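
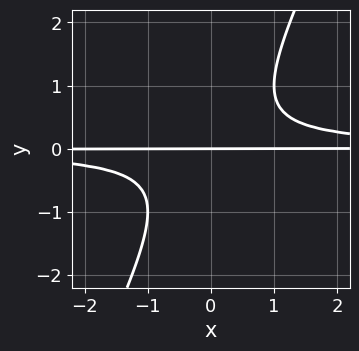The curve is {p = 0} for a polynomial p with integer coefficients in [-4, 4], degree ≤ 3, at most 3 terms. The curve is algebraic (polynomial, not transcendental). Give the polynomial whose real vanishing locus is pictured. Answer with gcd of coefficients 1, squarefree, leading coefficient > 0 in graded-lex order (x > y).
2*x*y^2 - y^3 - y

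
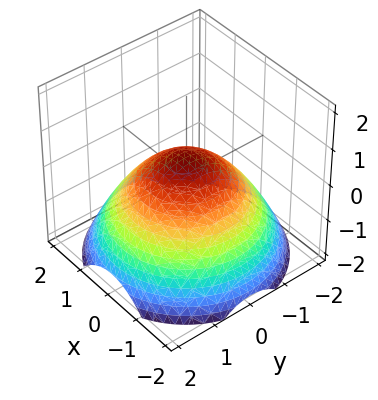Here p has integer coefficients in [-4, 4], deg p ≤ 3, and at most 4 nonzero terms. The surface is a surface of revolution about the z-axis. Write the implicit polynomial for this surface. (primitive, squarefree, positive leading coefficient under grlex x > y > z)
x^2 + y^2 + 2*z - 1

First, deg p = 2. The shape is more complex than any degree-1 surface.
Then, symmetries: every cross-section ⟂ z is a circle, so x, y appear only via x² + y².
Next, against the integer gridlines: among the integer gridlines, it crosses the x-axis at x ∈ {-1, 1}; a circular section at z = -1 has radius between 1 and 2.
Finally, together with the visible shape, these determine p as stated. Check: (0, 1, 0) on the y-axis lies on the surface, and p(0, 1, 0) = 0. ✓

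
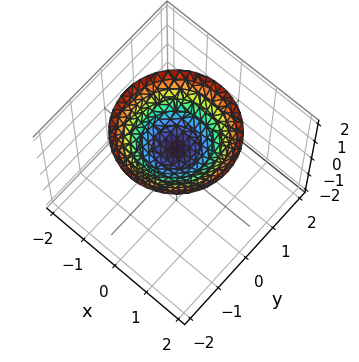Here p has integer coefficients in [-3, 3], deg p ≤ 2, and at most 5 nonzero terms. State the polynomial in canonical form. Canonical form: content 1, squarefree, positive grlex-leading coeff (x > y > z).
x^2 + y^2 - 2*z + 2

First, the degree is 2 — no degree-1 surface has this shape.
Next, symmetries: the z-axis is an axis of rotation, so x and y enter only as x² + y².
Then, checking where it meets the axes: it misses every integer gridline on the y-axis; a circular section at z = 2 has radius between 1 and 2; no x-intercept at any integer in the box.
Finally, these observations pin down the coefficients. Check: (0, 0, 1) on the z-axis lies on the surface, and p(0, 0, 1) = 0. ✓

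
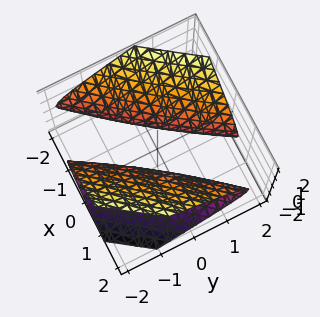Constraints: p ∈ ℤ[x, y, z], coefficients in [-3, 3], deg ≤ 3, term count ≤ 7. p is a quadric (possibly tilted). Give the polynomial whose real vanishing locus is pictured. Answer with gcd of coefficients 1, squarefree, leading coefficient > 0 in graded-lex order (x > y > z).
2*x^2 - 3*x*y + y^2 - 3*z^2 - 1

1. The picture has 2 separate pieces. Treating them together as one polynomial.
2. The degree is 2 — no degree-1 surface has this shape.
3. From the visible intercepts: it misses every integer gridline on the z-axis; the y-axis gridline crossings are at y ∈ {-1, 1}.
4. Putting this together gives p.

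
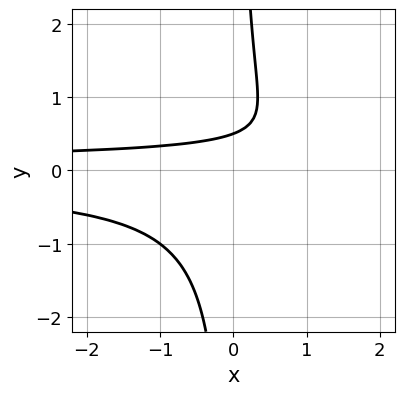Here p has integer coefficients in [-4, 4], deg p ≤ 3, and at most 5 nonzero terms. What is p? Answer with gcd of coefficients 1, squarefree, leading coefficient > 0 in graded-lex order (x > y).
3*x*y^2 - 2*y + 1

deg p = 3. The shape is more complex than any degree-2 curve.
From the axis intercepts and sections: the curve avoids every integer x-axis point in the box.
These observations pin down the coefficients.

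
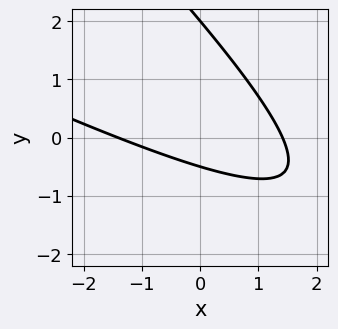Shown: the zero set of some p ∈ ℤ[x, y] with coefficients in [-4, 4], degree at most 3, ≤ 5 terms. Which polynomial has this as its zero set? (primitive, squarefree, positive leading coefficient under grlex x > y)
x^2 + 3*x*y + 2*y^2 - 3*y - 2

deg p = 2.
From the axis intercepts and sections: it meets the y-axis at y = 2 (among the integer gridlines).
Solving for integer coefficients yields p as stated.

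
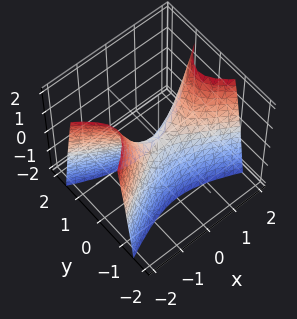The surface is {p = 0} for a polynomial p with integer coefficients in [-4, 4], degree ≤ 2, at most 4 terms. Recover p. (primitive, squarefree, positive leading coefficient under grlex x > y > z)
The degree is 2 — a hyperbolic paraboloid; a quadric.
Symmetries: mirror symmetry y ↦ −y ⇒ only even powers of y; mirror symmetry x ↦ −x ⇒ only even powers of x.
Against the integer gridlines: it meets the y-axis at y = 0 (among the integer gridlines); one z-axis crossing is at z = 0; it meets the x-axis at x = 0 (among the integer gridlines).
These observations pin down the coefficients.

x^2 - 3*y^2 - z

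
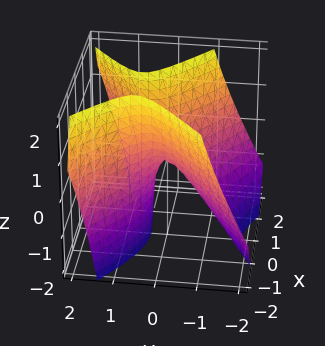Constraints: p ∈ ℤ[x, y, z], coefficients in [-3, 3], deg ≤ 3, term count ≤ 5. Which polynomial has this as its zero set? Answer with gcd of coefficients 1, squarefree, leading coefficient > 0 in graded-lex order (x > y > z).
1. deg p = 2. A generic line meets the surface in up to 2 points.
2. Reading off the gridlines: it crosses the z-axis at the gridline z = 0; it meets the y-axis at y = 0 (among the integer gridlines); it crosses the x-axis at the gridline x = 0.
3. Fitting integer coefficients to these (and the overall shape) gives p.

2*x^2 - 3*y^2 + 2*y*z - z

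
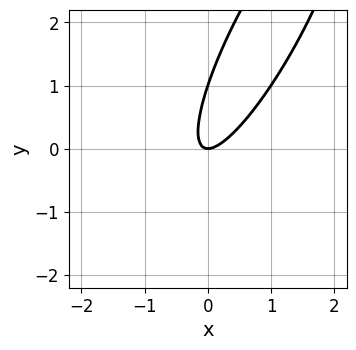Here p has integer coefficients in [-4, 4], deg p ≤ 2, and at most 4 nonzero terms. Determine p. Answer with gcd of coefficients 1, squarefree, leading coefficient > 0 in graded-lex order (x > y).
First, deg p = 2. No degree-1 curve has this shape.
Then, reading off the gridlines: among the integer gridlines, it crosses the y-axis at y ∈ {0, 1}; it meets the x-axis at x = 0 (among the integer gridlines).
Finally, the integer polynomial consistent with all of this is the stated p.

3*x^2 - 3*x*y + y^2 - y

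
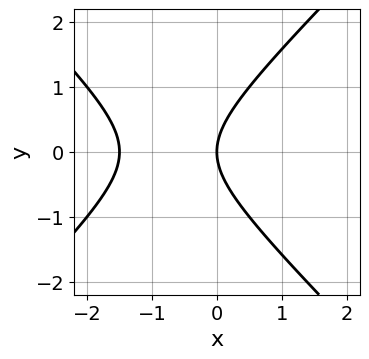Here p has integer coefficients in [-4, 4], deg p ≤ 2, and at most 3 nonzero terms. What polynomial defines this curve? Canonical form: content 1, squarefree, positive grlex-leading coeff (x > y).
2*x^2 - 2*y^2 + 3*x

1. The degree is 2 — the shape is more complex than any degree-1 curve.
2. Symmetries: it's symmetric under y → −y, forcing even powers of y.
3. Reading off the gridlines: it crosses the x-axis at the gridline x = 0; it meets the y-axis at y = 0 (among the integer gridlines).
4. Together with the visible shape, these determine p as stated.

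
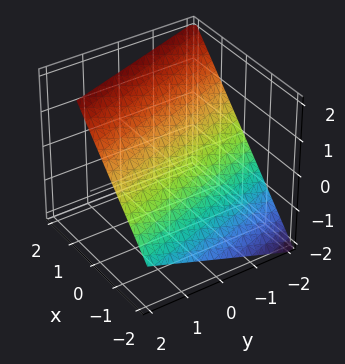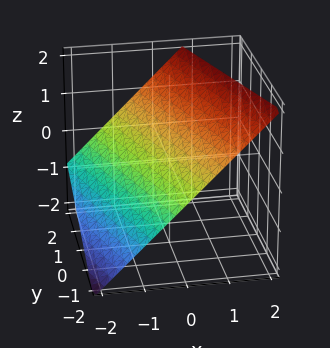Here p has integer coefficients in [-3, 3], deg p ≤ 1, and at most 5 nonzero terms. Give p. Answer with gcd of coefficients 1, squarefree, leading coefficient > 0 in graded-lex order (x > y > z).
deg p = 1. The surface is flat (a plane).
Reading off the gridlines: one y-axis crossing is at y = -2.
Putting this together gives p.

3*x + y - 3*z + 2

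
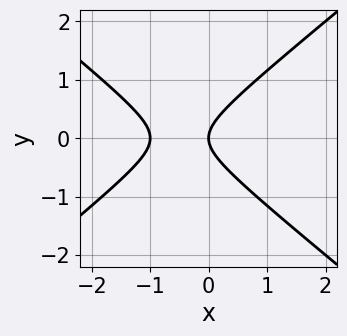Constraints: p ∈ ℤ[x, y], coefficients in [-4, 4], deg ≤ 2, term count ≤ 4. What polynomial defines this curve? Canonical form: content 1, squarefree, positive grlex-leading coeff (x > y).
2*x^2 - 3*y^2 + 2*x

1. deg p = 2. No degree-1 curve has this shape.
2. Symmetries: mirror symmetry y ↦ −y ⇒ only even powers of y.
3. From the axis intercepts and sections: one y-axis crossing is at y = 0; among the integer gridlines, it crosses the x-axis at x ∈ {-1, 0}.
4. Fitting integer coefficients to these (and the overall shape) gives p.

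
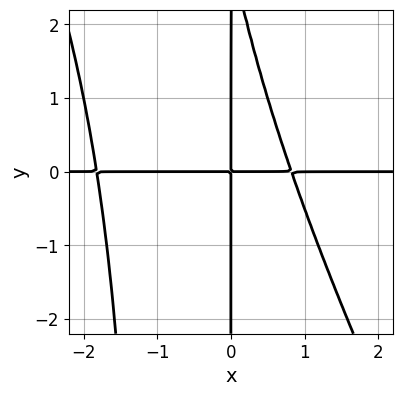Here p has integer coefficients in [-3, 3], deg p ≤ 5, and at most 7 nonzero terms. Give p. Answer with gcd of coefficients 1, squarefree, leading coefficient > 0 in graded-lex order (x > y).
2*x^3*y + x^2*y^2 + 2*x^2*y + x*y^2 - 3*x*y

First, degree: the shape is more complex than any degree-3 curve, so deg p = 4.
Then, reading off the gridlines: every point of the y-axis in the box is on the curve; the visible x-axis segment lies entirely on the curve.
Finally, these observations pin down the coefficients.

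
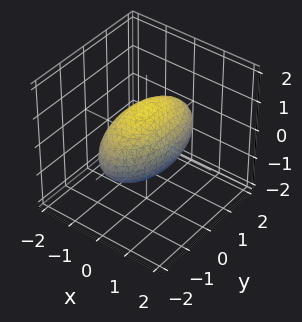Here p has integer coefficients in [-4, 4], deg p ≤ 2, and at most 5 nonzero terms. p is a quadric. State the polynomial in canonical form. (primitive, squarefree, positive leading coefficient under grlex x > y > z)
3*x^2 + y^2 + 3*z^2 - 3

1. Degree: a closed, bounded, convex surface; a quadric, so deg p = 2.
2. Symmetries: it's symmetric under z → −z, forcing even powers of z; the y ↦ −y reflection is a symmetry, so y appears only in even powers; mirror symmetry x ↦ −x ⇒ only even powers of x.
3. Reading off the gridlines: among the integer gridlines, it crosses the x-axis at x ∈ {-1, 1}; the z-axis gridline crossings are at z ∈ {-1, 1}.
4. Together with the visible shape, these determine p as stated.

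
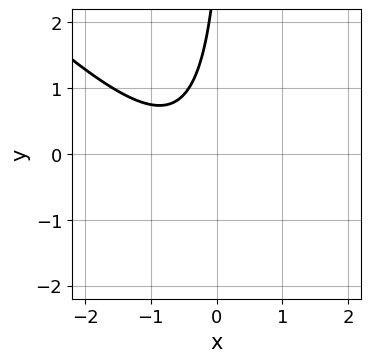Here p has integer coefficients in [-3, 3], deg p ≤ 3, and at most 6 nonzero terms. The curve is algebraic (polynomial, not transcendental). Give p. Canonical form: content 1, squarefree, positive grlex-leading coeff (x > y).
3*x^2 + 3*x*y + 3*x - y + 3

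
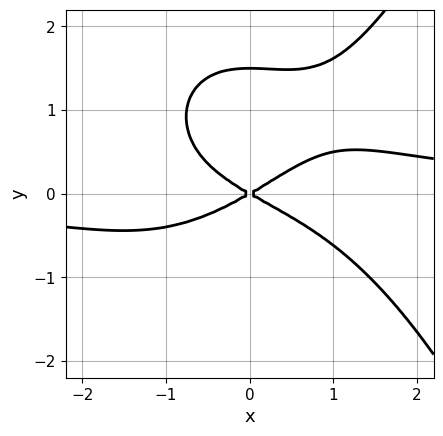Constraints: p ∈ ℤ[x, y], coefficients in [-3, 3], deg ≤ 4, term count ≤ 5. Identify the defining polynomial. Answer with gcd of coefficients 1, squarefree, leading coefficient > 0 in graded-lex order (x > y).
1. Degree: the shape is more complex than any degree-3 curve, so deg p = 4.
2. From the visible intercepts: it crosses the y-axis at the gridline y = 0; it crosses the x-axis at the gridline x = 0.
3. The integer polynomial consistent with all of this is the stated p.

x^3*y - 2*y^3 - x^2 + 3*y^2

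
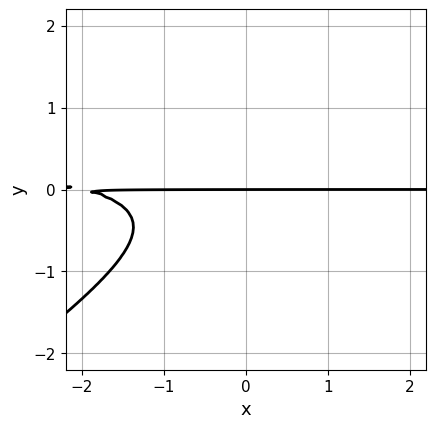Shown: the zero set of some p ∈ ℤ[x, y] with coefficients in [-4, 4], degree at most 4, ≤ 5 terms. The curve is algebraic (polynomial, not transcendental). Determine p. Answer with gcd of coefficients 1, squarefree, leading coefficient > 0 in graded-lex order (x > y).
The degree is 3 — no degree-2 curve has this shape.
Against the integer gridlines: every point of the x-axis in the box is on the curve; it crosses the y-axis at the gridline y = 0.
Together with the visible shape, these determine p as stated.

2*x*y^2 - 3*y^3 - x*y - 2*y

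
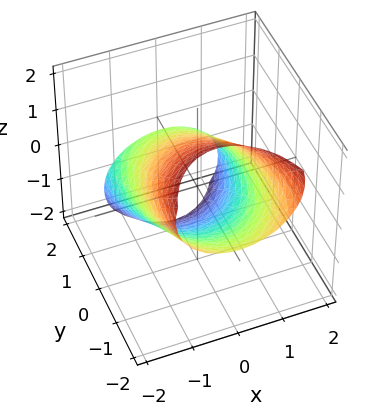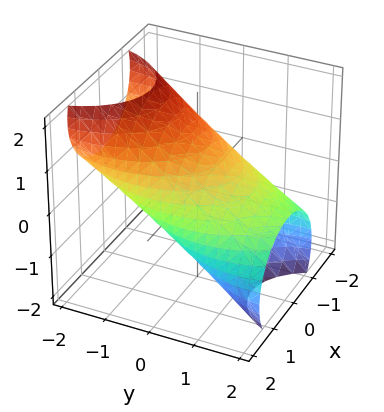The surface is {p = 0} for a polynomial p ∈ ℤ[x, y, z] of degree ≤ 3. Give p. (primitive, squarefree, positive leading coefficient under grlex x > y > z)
1. deg p = 2.
2. Matching integer coefficients to the picture gives p.

2*x^2 + y^2 + 3*y*z + 2*z^2 - 3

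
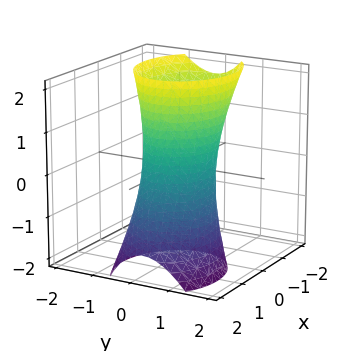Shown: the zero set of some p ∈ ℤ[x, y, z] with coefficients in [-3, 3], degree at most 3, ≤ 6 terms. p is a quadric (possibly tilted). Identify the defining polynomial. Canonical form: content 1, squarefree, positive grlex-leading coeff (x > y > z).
1. The degree is 2 — the shape is more complex than any degree-1 surface.
2. From the visible intercepts: the x-axis gridline crossings are at x ∈ {-1, 1}; the surface avoids every integer z-axis point in the box.
3. Fitting integer coefficients to these (and the overall shape) gives p.

2*x^2 + 2*x*z + 3*y^2 + y*z - 2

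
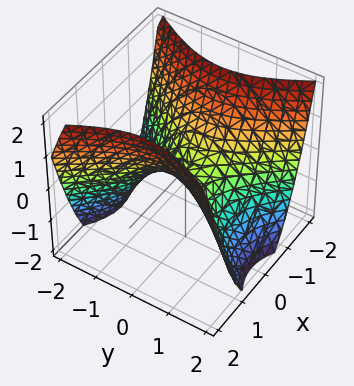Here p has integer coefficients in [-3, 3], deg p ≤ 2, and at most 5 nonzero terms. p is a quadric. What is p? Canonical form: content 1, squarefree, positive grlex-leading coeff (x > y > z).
3*x^2 - 2*y^2 - 3*z

Degree: a hyperbolic paraboloid; a quadric, so deg p = 2.
Symmetries: it's symmetric under y → −y, forcing even powers of y; it's symmetric under x → −x, forcing even powers of x.
Checking where it meets the axes: it meets the x-axis at x = 0 (among the integer gridlines); it crosses the y-axis at the gridline y = 0; it crosses the z-axis at the gridline z = 0.
Solving for integer coefficients yields p as stated.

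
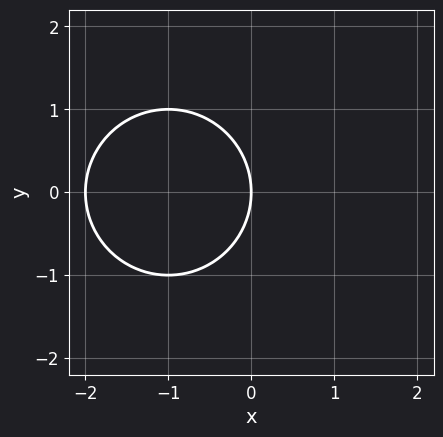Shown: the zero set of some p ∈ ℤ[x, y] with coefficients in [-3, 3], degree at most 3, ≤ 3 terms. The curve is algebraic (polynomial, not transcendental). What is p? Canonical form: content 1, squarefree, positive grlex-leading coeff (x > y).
x^2 + y^2 + 2*x

deg p = 2. No degree-1 curve has this shape.
Symmetries: mirror symmetry y ↦ −y ⇒ only even powers of y.
Reading off the gridlines: among the integer gridlines, it crosses the x-axis at x ∈ {-2, 0}; it crosses the y-axis at the gridline y = 0.
The integer polynomial consistent with all of this is the stated p.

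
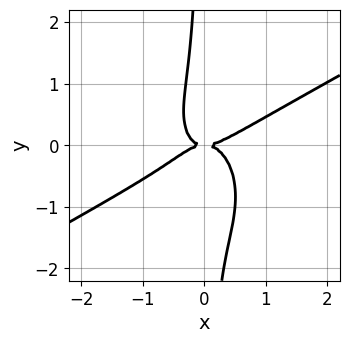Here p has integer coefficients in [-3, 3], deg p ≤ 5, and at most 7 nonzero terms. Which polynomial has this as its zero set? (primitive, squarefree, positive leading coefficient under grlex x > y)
First, the degree is 4 — a generic line meets the curve in up to 4 points.
Then, checking where it meets the axes: it meets the y-axis at y = 0 (among the integer gridlines); one x-axis crossing is at x = 0.
Finally, solving for integer coefficients yields p as stated.

2*x^4 - 3*x^3*y - 2*x*y^3 - x*y^2 - y^2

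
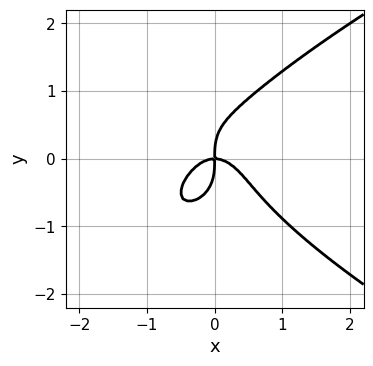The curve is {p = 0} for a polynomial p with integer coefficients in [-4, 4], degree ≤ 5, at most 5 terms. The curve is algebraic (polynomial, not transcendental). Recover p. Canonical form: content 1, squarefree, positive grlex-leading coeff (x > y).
2*y^4 - 3*x^3 - 2*x*y

First, degree: the shape is more complex than any degree-3 curve, so deg p = 4.
Then, against the integer gridlines: it crosses the x-axis at the gridline x = 0; it crosses the y-axis at the gridline y = 0.
Finally, assembling these constraints gives the stated polynomial.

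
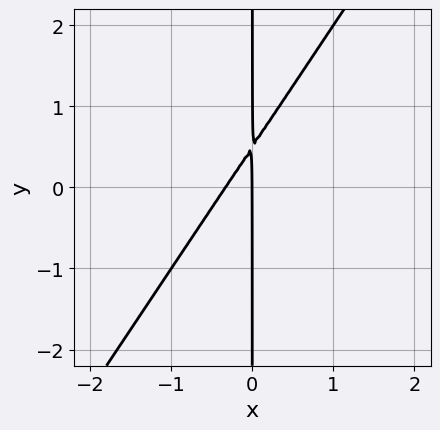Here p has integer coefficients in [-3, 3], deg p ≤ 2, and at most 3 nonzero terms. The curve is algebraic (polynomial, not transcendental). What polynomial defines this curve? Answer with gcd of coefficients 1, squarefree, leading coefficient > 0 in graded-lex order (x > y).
3*x^2 - 2*x*y + x

First, the degree is 2 — no degree-1 curve has this shape.
Then, observable constraints: every point of the y-axis in the box is on the curve; it meets the x-axis at x = 0 (among the integer gridlines).
Finally, putting this together gives p.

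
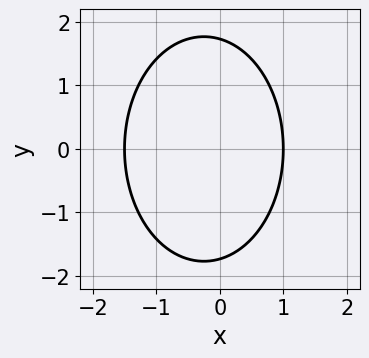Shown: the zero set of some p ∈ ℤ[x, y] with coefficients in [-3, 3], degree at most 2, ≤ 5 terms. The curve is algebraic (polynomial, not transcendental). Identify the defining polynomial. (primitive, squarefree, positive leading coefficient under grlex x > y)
2*x^2 + y^2 + x - 3

1. Degree: no degree-1 curve has this shape, so deg p = 2.
2. Symmetries: the y ↦ −y reflection is a symmetry, so y appears only in even powers.
3. From the visible intercepts: it meets the x-axis at x = 1 (among the integer gridlines).
4. Together with the visible shape, these determine p as stated.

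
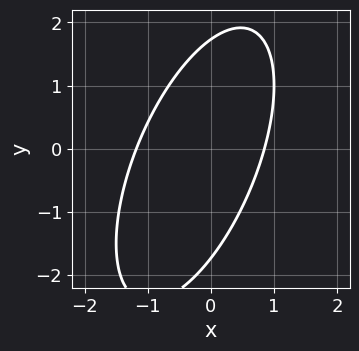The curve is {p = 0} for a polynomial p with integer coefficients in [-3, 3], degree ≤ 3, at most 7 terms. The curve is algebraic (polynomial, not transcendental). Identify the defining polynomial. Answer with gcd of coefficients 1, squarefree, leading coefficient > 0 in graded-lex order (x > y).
3*x^2 - 2*x*y + y^2 + x - 3

First, degree: no degree-1 curve has this shape, so deg p = 2.
Finally, the integer polynomial consistent with all of this is the stated p.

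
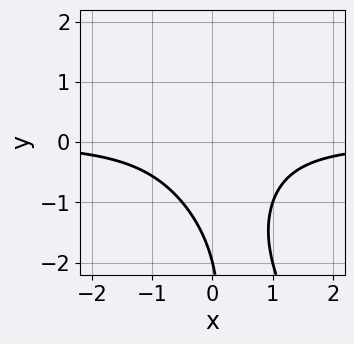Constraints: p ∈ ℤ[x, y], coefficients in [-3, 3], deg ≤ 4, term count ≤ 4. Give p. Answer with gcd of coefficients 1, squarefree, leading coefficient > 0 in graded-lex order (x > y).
1. Degree: a generic line meets the curve in up to 3 points, so deg p = 3.
2. Reading off the gridlines: it meets the y-axis at y = -2 (among the integer gridlines); the curve avoids every integer x-axis point in the box.
3. Putting this together gives p.

2*x^2*y + x*y^2 + y + 2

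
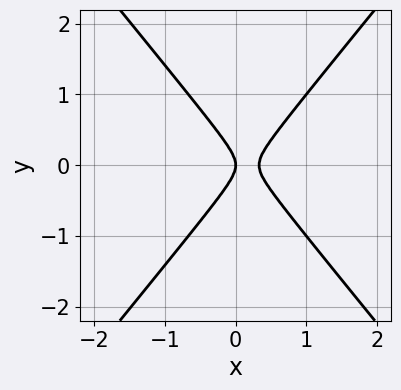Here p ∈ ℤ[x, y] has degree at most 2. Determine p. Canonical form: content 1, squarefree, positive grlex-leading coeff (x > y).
1. The degree is 2 — the shape is more complex than any degree-1 curve.
2. Symmetries: mirror symmetry y ↦ −y ⇒ only even powers of y.
3. Reading off the gridlines: it crosses the y-axis at the gridline y = 0; it crosses the x-axis at the gridline x = 0.
4. These observations pin down the coefficients.

3*x^2 - 2*y^2 - x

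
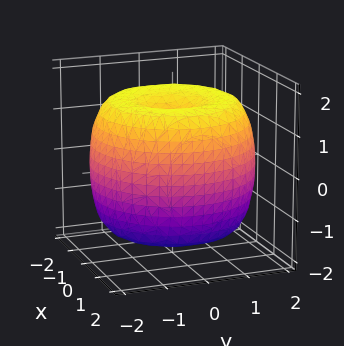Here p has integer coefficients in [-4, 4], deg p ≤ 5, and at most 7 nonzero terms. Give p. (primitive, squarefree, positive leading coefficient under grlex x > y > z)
(a) The degree is 4 — no degree-3 surface has this shape.
(b) Symmetries: the surface is invariant under rotation about z: p = q(x² + y², z).
(c) Reading off the gridlines: a circular section at z = 0 has radius between 1 and 2.
(d) Together with the visible shape, these determine p as stated.

x^4 + 2*x^2*y^2 + y^4 - 3*x^2 - 3*y^2 + 2*z^2 - 3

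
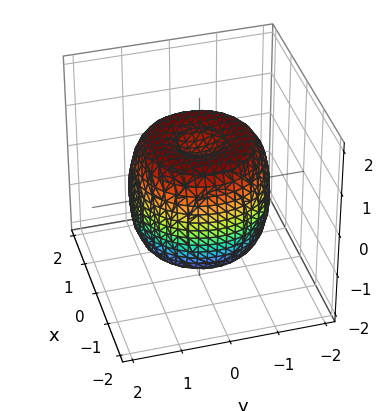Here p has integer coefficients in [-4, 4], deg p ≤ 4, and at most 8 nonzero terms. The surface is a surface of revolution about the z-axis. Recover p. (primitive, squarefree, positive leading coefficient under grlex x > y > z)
(a) Degree: the shape is more complex than any degree-3 surface, so deg p = 4.
(b) Symmetries: rotational symmetry about the z-axis ⇒ p depends on x, y only through x² + y².
(c) Checking where it meets the axes: the z-axis gridline crossings are at z ∈ {-1, 1}; a circular section at z = 0 has radius between 1 and 2.
(d) Matching integer coefficients to the picture gives p.

2*x^4 + 4*x^2*y^2 + 2*y^4 - 3*x^2 - 3*y^2 + 2*z^2 - 2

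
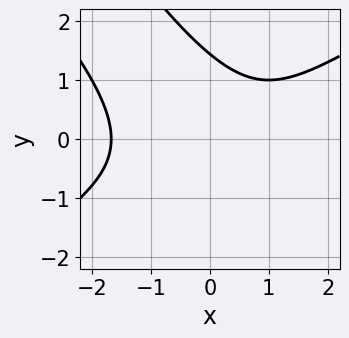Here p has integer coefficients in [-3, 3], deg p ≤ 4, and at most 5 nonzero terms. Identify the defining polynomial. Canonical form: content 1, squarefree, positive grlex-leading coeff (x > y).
x^3 - 2*x*y^2 - y^3 - x + 3

(a) deg p = 3.
(b) Matching integer coefficients to the picture gives p.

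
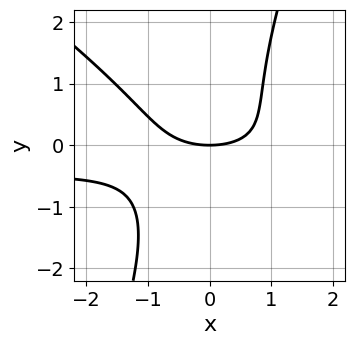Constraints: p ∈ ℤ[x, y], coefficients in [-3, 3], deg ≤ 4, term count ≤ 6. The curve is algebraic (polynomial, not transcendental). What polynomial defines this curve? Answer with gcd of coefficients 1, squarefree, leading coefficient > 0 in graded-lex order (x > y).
2*x^2*y + 2*x*y^2 - y^3 + x^2 - 3*y

deg p = 3. The shape is more complex than any degree-2 curve.
From the visible intercepts: one x-axis crossing is at x = 0; one y-axis crossing is at y = 0.
Fitting integer coefficients to these (and the overall shape) gives p.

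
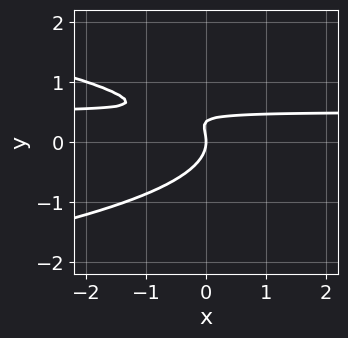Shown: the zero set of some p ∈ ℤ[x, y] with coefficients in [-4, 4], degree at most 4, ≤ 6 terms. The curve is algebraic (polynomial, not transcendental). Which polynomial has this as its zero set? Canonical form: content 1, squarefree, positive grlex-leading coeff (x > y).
3*y^3 + 2*x*y - y^2 - x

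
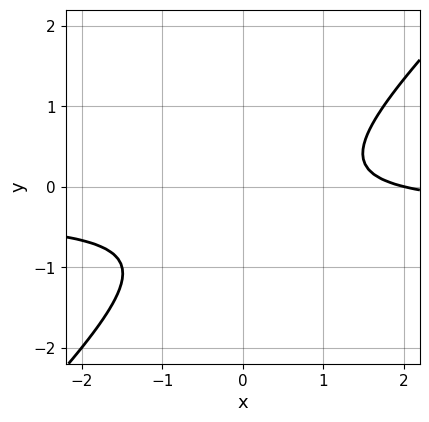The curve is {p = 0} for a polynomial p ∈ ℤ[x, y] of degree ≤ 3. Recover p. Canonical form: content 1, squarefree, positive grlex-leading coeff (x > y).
1. The degree is 2 — no degree-1 curve has this shape.
2. Against the integer gridlines: it crosses the x-axis at the gridline x = 2; no y-intercept at any integer in the box.
3. Together with the visible shape, these determine p as stated.

3*x*y - 3*y^2 + x - 2*y - 2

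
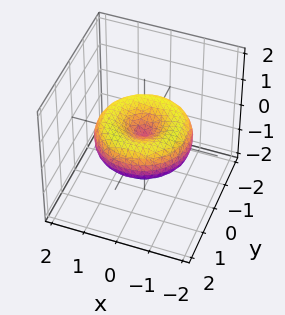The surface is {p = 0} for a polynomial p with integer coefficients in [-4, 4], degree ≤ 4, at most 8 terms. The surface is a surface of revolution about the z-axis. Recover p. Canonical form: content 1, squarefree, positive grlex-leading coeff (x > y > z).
The degree is 4 — a generic line meets the surface in up to 4 points.
By symmetry, the z-axis is an axis of rotation, so x and y enter only as x² + y².
From the visible intercepts: it crosses the z-axis at the gridline z = 0; a circular section at z = 0 has radius between 1 and 2.
Putting this together gives p.

x^4 + 2*x^2*y^2 + y^4 - 2*x^2 - 2*y^2 + 3*z^2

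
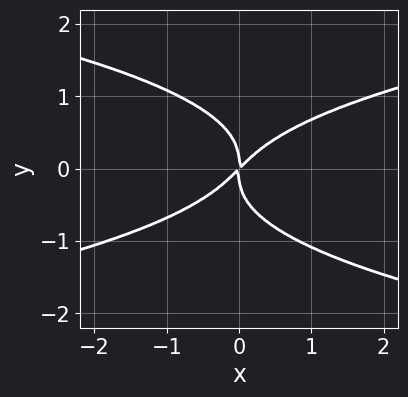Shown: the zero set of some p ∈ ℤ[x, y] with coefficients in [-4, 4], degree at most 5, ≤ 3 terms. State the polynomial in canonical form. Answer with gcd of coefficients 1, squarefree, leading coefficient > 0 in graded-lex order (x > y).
1. deg p = 4. A generic line meets the curve in up to 4 points.
2. Against the integer gridlines: one y-axis crossing is at y = 0; it crosses the x-axis at the gridline x = 0.
3. These observations pin down the coefficients.

3*y^4 - 2*x^2 + 2*x*y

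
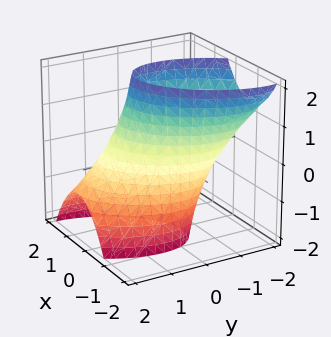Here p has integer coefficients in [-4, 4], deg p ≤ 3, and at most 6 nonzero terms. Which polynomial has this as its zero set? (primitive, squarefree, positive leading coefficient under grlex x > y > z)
1. The degree is 2 — the shape is more complex than any degree-1 surface.
2. Reading off the gridlines: among the integer gridlines, it crosses the x-axis at x ∈ {-1, 1}; no z-intercept at any integer in the box.
3. Putting this together gives p.

3*x^2 - 2*x*y + 2*y^2 + 2*y*z - 3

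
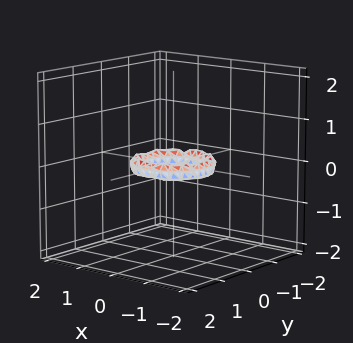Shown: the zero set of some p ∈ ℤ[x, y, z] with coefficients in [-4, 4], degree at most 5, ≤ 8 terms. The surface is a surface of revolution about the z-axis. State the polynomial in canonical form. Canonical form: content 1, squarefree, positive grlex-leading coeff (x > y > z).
2*x^4 + 4*x^2*y^2 + 2*y^4 - 3*x^2 - 3*y^2 + 3*z^2 + 1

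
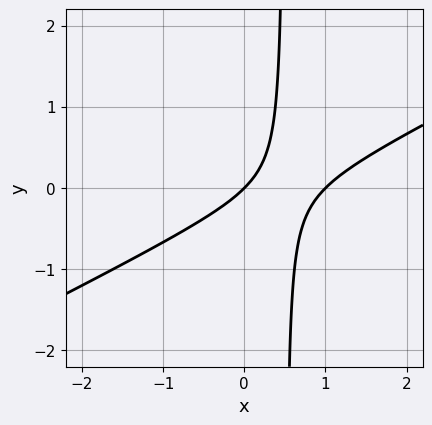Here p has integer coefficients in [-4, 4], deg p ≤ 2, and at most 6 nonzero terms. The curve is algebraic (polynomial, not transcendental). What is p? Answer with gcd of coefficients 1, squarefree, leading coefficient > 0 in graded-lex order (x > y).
deg p = 2.
Reading off the gridlines: it meets the y-axis at y = 0 (among the integer gridlines); the x-axis gridline crossings are at x ∈ {0, 1}.
Assembling these constraints gives the stated polynomial.

x^2 - 2*x*y - x + y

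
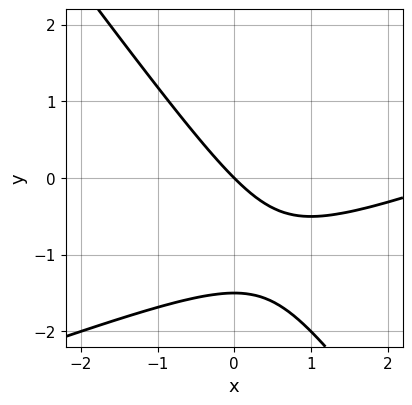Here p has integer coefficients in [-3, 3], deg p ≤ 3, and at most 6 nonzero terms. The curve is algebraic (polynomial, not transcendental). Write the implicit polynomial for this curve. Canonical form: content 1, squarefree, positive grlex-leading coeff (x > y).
First, degree: the shape is more complex than any degree-1 curve, so deg p = 2.
Next, reading off the gridlines: it meets the y-axis at y = 0 (among the integer gridlines); it crosses the x-axis at the gridline x = 0.
Finally, these observations pin down the coefficients.

x^2 - 2*x*y - 2*y^2 - 3*x - 3*y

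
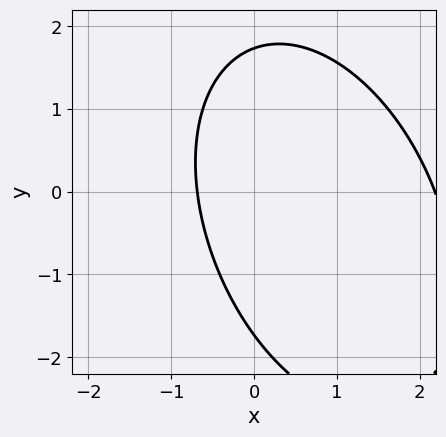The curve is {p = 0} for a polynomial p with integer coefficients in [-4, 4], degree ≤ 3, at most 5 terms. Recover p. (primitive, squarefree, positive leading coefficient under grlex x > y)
2*x^2 + x*y + y^2 - 3*x - 3

1. The degree is 2 — a generic line meets the curve in up to 2 points.
2. Solving for integer coefficients yields p as stated.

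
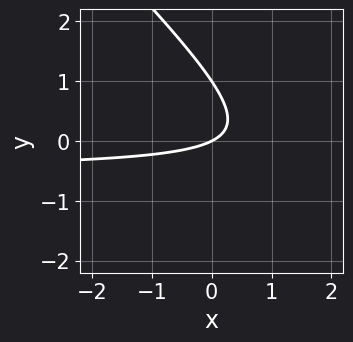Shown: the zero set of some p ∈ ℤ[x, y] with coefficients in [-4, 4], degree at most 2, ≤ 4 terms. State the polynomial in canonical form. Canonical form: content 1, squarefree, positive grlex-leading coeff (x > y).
2*x*y + 2*y^2 + x - 2*y

(a) deg p = 2.
(b) From the visible intercepts: the y-axis gridline crossings are at y ∈ {0, 1}; it crosses the x-axis at the gridline x = 0.
(c) Solving for integer coefficients yields p as stated.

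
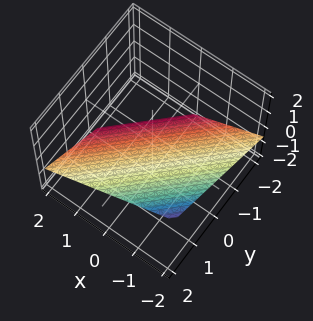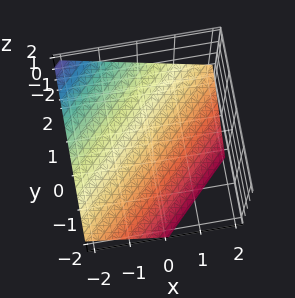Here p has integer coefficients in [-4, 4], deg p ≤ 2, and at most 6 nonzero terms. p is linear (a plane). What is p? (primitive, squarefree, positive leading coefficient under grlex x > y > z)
1. The degree is 1 — the surface is flat (a plane).
2. Reading off the gridlines: one x-axis crossing is at x = -1; it crosses the y-axis at the gridline y = 1.
3. Together with the visible shape, these determine p as stated.

2*x - 2*y + 3*z + 2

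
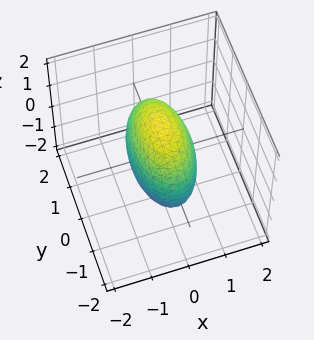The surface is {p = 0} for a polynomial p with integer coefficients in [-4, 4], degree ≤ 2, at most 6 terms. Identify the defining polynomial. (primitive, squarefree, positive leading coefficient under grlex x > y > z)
3*x^2 + y^2 + z^2 - 2

Degree: bounded and convex; a quadric, so deg p = 2.
Symmetries: it's symmetric under x → −x, forcing even powers of x; the y ↦ −y reflection is a symmetry, so y appears only in even powers; the z ↦ −z reflection is a symmetry, so z appears only in even powers.
Matching integer coefficients to the picture gives p.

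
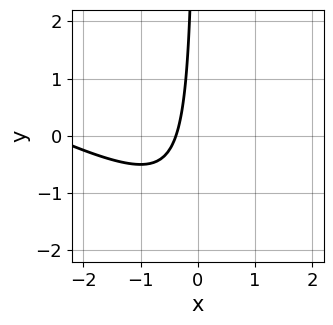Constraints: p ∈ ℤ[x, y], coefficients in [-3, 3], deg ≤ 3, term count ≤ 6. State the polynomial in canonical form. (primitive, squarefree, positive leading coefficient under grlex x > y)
x^2 + 2*x*y + 3*x + 1

(a) Degree: no degree-1 curve has this shape, so deg p = 2.
(b) From the visible intercepts: the curve avoids every integer y-axis point in the box.
(c) These observations pin down the coefficients.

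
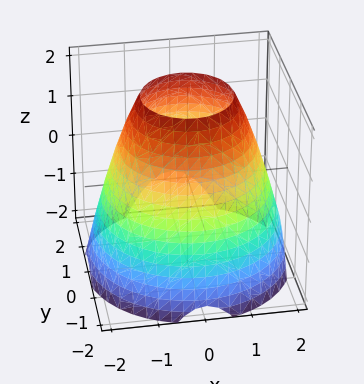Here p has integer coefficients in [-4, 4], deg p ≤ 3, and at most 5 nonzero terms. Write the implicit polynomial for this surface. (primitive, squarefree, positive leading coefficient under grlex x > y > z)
First, deg p = 2.
Next, symmetries: rotational symmetry about the z-axis ⇒ p depends on x, y only through x² + y².
Next, observable constraints: no z-intercept at any integer in the box; a circular section at z = 0 has radius between 1 and 2.
Finally, assembling these constraints gives the stated polynomial.

x^2 + y^2 + z - 3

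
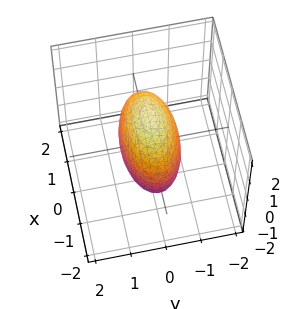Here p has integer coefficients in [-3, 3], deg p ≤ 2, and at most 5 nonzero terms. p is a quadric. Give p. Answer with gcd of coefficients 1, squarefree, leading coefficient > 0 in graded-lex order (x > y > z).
x^2 + 3*y^2 + z^2 - 2

(a) The degree is 2 — bounded and convex; a quadric.
(b) Symmetries: the z ↦ −z reflection is a symmetry, so z appears only in even powers; it's symmetric under y → −y, forcing even powers of y; mirror symmetry x ↦ −x ⇒ only even powers of x.
(c) Assembling these constraints gives the stated polynomial.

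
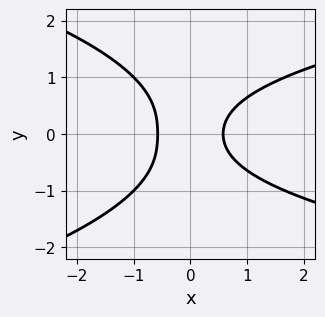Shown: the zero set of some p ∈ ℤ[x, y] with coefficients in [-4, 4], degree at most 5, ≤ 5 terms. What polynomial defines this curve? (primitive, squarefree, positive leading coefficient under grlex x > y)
2*y^4 + 2*x*y^2 - 3*x^2 + 2*y^2 + 1

(a) deg p = 4. No degree-3 curve has this shape.
(b) Symmetries: it's symmetric under y → −y, forcing even powers of y.
(c) From the visible intercepts: no y-intercept at any integer in the box.
(d) Matching integer coefficients to the picture gives p.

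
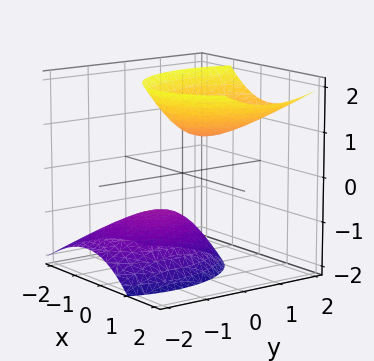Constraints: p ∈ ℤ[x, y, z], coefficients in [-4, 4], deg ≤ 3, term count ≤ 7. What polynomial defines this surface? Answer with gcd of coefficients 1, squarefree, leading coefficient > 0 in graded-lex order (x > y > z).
3*x^2 - 2*x*z + 2*y^2 - 2*y*z - 2*z^2 + 2

(a) There are 2 components. Treating them together as one polynomial.
(b) deg p = 2. A generic line meets the surface in up to 2 points.
(c) Observable constraints: it misses every integer gridline on the y-axis; among the integer gridlines, it crosses the z-axis at z ∈ {-1, 1}; the surface avoids every integer x-axis point in the box.
(d) Putting this together gives p.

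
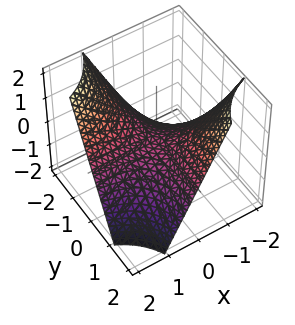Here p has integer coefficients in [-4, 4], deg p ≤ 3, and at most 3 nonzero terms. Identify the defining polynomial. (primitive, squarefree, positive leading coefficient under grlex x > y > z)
x*y + z

First, deg p = 2. A saddle surface; a quadric.
Next, checking where it meets the axes: it crosses the z-axis at the gridline z = 0; the visible x-axis segment lies entirely on the surface; the visible y-axis segment lies entirely on the surface.
Finally, these observations pin down the coefficients.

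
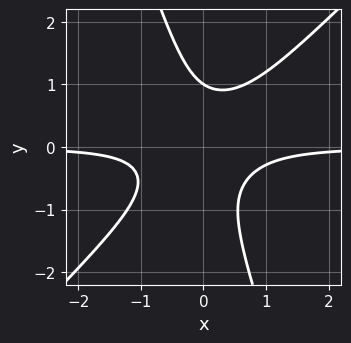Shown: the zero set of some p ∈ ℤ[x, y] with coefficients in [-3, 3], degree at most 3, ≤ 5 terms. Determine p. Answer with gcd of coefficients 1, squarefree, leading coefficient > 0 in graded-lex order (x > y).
3*x^2*y - 2*x*y^2 - y^3 + 1

The degree is 3 — the shape is more complex than any degree-2 curve.
From the visible intercepts: it misses every integer gridline on the x-axis; one y-axis crossing is at y = 1.
Assembling these constraints gives the stated polynomial.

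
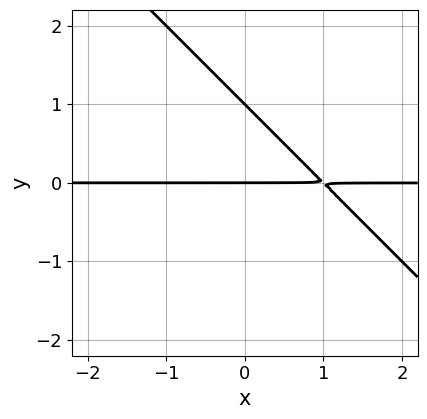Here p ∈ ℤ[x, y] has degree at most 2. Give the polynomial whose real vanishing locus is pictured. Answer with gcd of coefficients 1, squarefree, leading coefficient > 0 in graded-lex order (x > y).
deg p = 2. The shape is more complex than any degree-1 curve.
Checking where it meets the axes: among the integer gridlines, it crosses the y-axis at y ∈ {0, 1}; every point of the x-axis in the box is on the curve.
Together with the visible shape, these determine p as stated.

x*y + y^2 - y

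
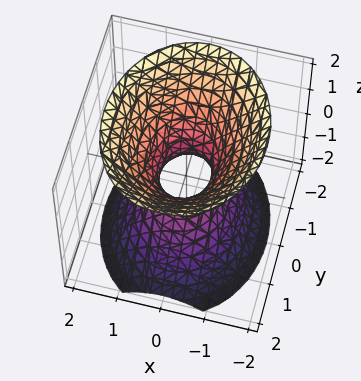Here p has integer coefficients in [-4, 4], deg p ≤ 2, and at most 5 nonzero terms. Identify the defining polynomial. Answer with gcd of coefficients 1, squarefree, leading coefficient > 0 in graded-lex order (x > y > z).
3*x^2 + 2*y^2 - 2*z^2 - 1

First, degree: one connected sheet with a waist; a quadric, so deg p = 2.
Next, symmetries: the y ↦ −y reflection is a symmetry, so y appears only in even powers; it's symmetric under x → −x, forcing even powers of x; the z ↦ −z reflection is a symmetry, so z appears only in even powers.
Next, against the integer gridlines: the surface avoids every integer z-axis point in the box.
Finally, assembling these constraints gives the stated polynomial.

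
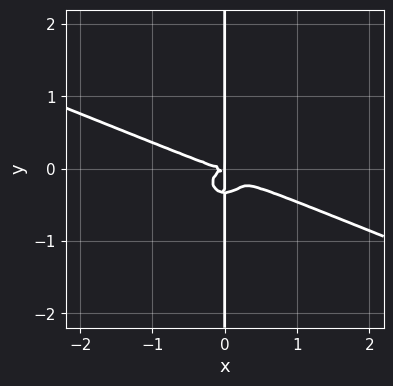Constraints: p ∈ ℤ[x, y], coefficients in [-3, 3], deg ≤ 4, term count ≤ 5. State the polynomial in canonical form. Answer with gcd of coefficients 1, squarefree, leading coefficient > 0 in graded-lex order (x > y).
x^4 + 2*x^3*y + 3*x*y^3 + x*y^2

First, the degree is 4 — the shape is more complex than any degree-3 curve.
Then, against the integer gridlines: the visible y-axis segment lies entirely on the curve.
Finally, matching integer coefficients to the picture gives p.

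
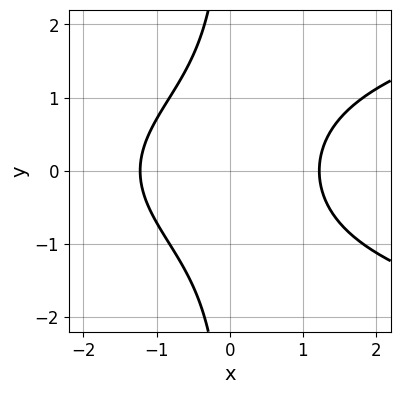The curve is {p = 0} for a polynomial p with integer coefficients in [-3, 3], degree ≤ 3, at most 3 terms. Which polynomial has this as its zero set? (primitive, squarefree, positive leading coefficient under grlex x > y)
2*x*y^2 - 2*x^2 + 3

Degree: no degree-2 curve has this shape, so deg p = 3.
Symmetries: it's symmetric under y → −y, forcing even powers of y.
From the visible intercepts: no y-intercept at any integer in the box.
Together with the visible shape, these determine p as stated.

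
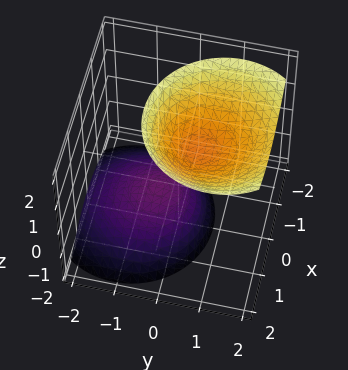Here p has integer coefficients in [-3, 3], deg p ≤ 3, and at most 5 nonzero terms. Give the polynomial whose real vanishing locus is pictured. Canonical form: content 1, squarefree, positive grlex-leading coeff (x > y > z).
First, the picture has 2 separate pieces. Treating them together as one polynomial.
Then, deg p = 2. No degree-1 surface has this shape.
Then, from the visible intercepts: it misses every integer gridline on the y-axis; no x-intercept at any integer in the box; the z-axis gridline crossings are at z ∈ {-1, 1}.
Finally, these observations pin down the coefficients.

3*x^2 + 3*y^2 - 3*y*z - 2*z^2 + 2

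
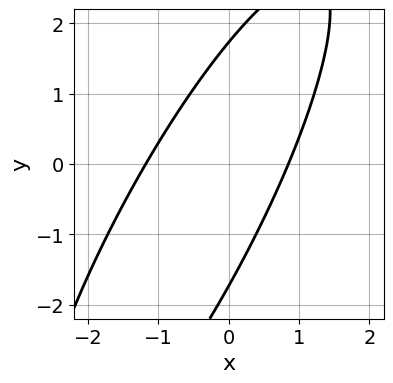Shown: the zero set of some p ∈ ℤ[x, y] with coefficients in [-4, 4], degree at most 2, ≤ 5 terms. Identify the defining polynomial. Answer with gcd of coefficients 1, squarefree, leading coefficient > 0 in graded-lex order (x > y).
3*x^2 - 3*x*y + y^2 + x - 3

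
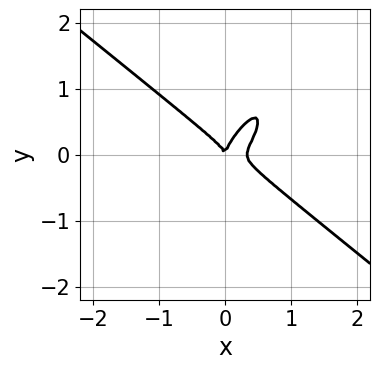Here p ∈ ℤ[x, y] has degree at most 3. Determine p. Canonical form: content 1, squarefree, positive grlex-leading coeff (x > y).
3*x^3 - 3*x*y^2 + 2*y^3 - x^2

First, the degree is 3 — no degree-2 curve has this shape.
Next, reading off the gridlines: it meets the y-axis at y = 0 (among the integer gridlines); it meets the x-axis at x = 0 (among the integer gridlines).
Finally, these observations pin down the coefficients.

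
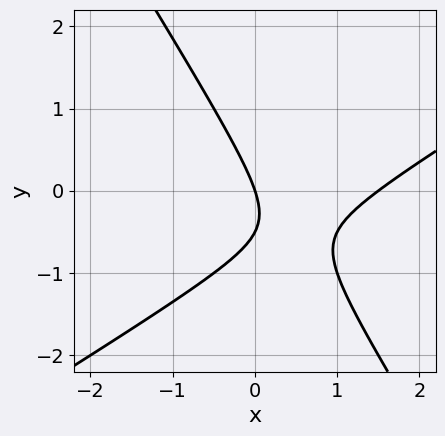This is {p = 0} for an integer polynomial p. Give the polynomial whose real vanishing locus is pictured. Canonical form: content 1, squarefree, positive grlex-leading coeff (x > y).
2*x^2 - 2*x*y - 2*y^2 - 3*x - y

1. The degree is 2 — the shape is more complex than any degree-1 curve.
2. From the axis intercepts and sections: it crosses the x-axis at the gridline x = 0; one y-axis crossing is at y = 0.
3. Fitting integer coefficients to these (and the overall shape) gives p.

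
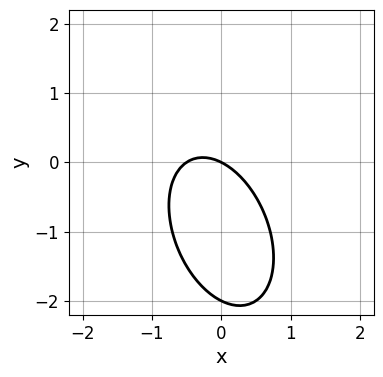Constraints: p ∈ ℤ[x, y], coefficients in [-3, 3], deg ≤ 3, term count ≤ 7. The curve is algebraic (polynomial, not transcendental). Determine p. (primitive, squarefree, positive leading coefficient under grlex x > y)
2*x^2 + x*y + y^2 + x + 2*y

Degree: a generic line meets the curve in up to 2 points, so deg p = 2.
Reading off the gridlines: it crosses the x-axis at the gridline x = 0; among the integer gridlines, it crosses the y-axis at y ∈ {-2, 0}.
These observations pin down the coefficients.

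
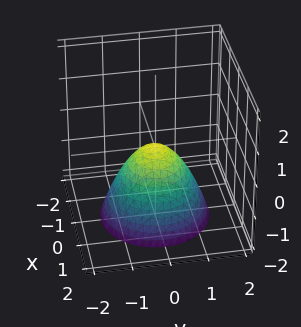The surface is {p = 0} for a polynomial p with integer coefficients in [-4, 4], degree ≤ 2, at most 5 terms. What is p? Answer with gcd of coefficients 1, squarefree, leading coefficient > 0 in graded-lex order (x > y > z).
x^2 + y^2 + z

First, the degree is 2 — a paraboloid; a quadric.
Next, symmetries: rotational symmetry about the z-axis ⇒ p depends on x, y only through x² + y².
Then, reading off the gridlines: it crosses the z-axis at the gridline z = 0; it crosses the y-axis at the gridline y = 0; it crosses the x-axis at the gridline x = 0; a circular section at z = -1 has radius exactly 1.
Finally, putting this together gives p.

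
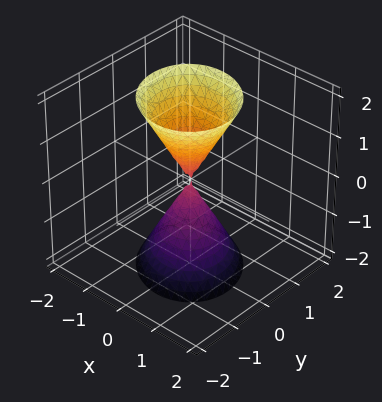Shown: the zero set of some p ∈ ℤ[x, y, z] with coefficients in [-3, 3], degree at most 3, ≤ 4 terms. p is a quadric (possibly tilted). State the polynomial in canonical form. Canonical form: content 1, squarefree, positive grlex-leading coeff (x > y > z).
3*x^2 + x*y + 3*y^2 - z^2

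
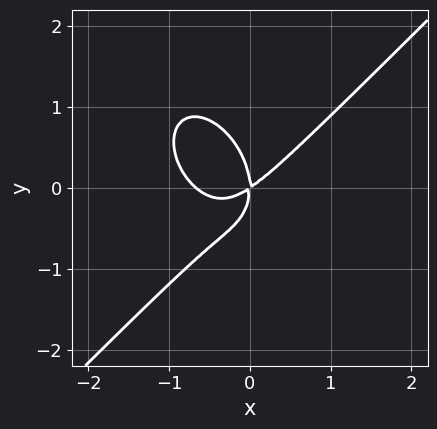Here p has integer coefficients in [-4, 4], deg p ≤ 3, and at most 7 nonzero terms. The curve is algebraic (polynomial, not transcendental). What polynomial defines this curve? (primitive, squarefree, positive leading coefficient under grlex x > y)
1. The degree is 3 — a generic line meets the curve in up to 3 points.
2. Against the integer gridlines: one y-axis crossing is at y = 0; it crosses the x-axis at the gridline x = 0.
3. Fitting integer coefficients to these (and the overall shape) gives p.

3*x^3 - x^2*y - 2*y^3 + 2*x^2 - 3*x*y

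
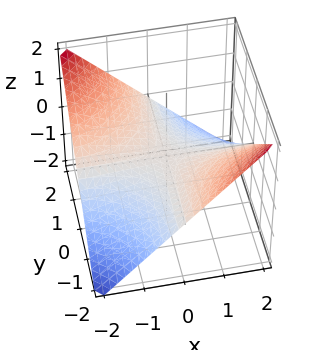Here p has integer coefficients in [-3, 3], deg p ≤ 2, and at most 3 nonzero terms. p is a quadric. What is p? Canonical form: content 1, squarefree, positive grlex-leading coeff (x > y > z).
x*y + 2*z

(a) The degree is 2 — a hyperbolic paraboloid; a quadric.
(b) From the axis intercepts and sections: every point of the y-axis in the box is on the surface; the visible x-axis segment lies entirely on the surface; one z-axis crossing is at z = 0.
(c) Fitting integer coefficients to these (and the overall shape) gives p.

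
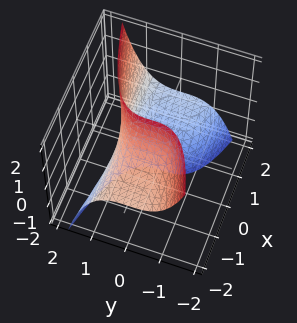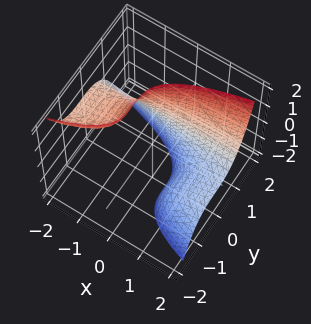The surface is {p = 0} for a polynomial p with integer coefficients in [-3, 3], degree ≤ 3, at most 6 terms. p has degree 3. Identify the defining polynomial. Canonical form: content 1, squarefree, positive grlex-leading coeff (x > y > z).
(a) The degree is 3 — the shape is more complex than any degree-2 surface.
(b) Reading off the gridlines: the surface avoids every integer x-axis point in the box; the surface avoids every integer z-axis point in the box.
(c) Solving for integer coefficients yields p as stated.

3*y^3 - 3*x*z + y^2 - 3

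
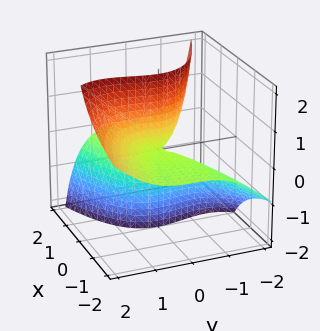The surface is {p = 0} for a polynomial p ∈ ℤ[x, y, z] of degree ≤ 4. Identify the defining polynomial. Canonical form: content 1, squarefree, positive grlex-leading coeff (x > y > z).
First, degree: the shape is more complex than any degree-2 surface, so deg p = 3.
Next, checking where it meets the axes: every point of the z-axis in the box is on the surface; it meets the y-axis at y = 0 (among the integer gridlines).
Finally, the integer polynomial consistent with all of this is the stated p. Check: (-2, 0, 0) on the x-axis lies on the surface, and p(-2, 0, 0) = 0. ✓

y^3 - y^2*z + 3*x*z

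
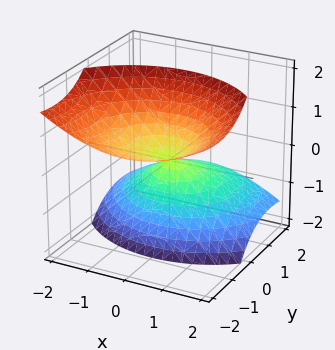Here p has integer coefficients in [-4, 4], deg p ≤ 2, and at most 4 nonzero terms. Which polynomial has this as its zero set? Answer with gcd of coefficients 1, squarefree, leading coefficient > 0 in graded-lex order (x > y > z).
x^2 + y^2 + 2*y*z - z^2

First, I count 2 distinct pieces. They look like related sheets of one shape, so recover p as a whole.
Then, the degree is 2 — no degree-1 surface has this shape.
Next, from the visible intercepts: it crosses the x-axis at the gridline x = 0; one y-axis crossing is at y = 0.
Finally, solving for integer coefficients yields p as stated.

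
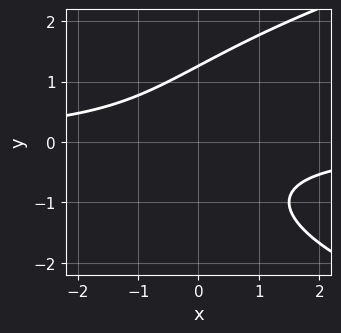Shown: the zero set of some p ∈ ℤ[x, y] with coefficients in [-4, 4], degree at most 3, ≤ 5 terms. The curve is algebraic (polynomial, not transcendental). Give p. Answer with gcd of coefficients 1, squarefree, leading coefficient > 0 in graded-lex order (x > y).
y^3 - 2*x*y - 2

(a) deg p = 3.
(b) Observable constraints: it misses every integer gridline on the x-axis.
(c) Fitting integer coefficients to these (and the overall shape) gives p.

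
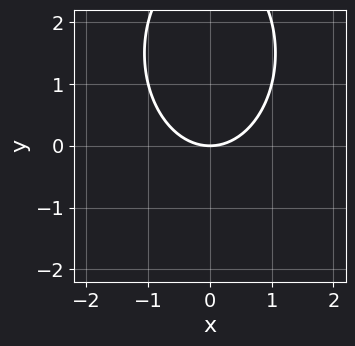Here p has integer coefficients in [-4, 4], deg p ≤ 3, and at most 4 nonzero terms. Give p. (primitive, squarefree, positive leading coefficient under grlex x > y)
2*x^2 + y^2 - 3*y

First, the degree is 2 — the shape is more complex than any degree-1 curve.
Next, symmetries: it's symmetric under x → −x, forcing even powers of x.
Next, from the axis intercepts and sections: one y-axis crossing is at y = 0; it meets the x-axis at x = 0 (among the integer gridlines).
Finally, matching integer coefficients to the picture gives p.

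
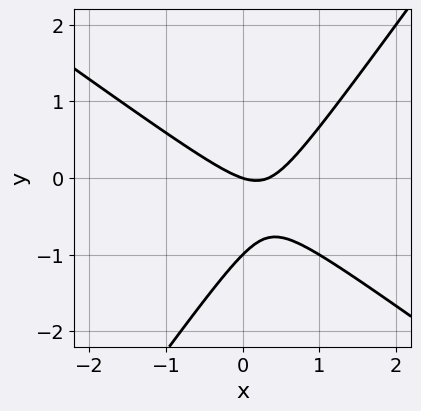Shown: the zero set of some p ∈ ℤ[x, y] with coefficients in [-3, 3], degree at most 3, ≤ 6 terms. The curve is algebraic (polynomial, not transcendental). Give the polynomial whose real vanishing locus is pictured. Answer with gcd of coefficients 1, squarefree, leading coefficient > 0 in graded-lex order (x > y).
deg p = 2. The shape is more complex than any degree-1 curve.
Reading off the gridlines: it meets the x-axis at x = 0 (among the integer gridlines); the y-axis gridline crossings are at y ∈ {-1, 0}.
Matching integer coefficients to the picture gives p.

3*x^2 + 2*x*y - 3*y^2 - x - 3*y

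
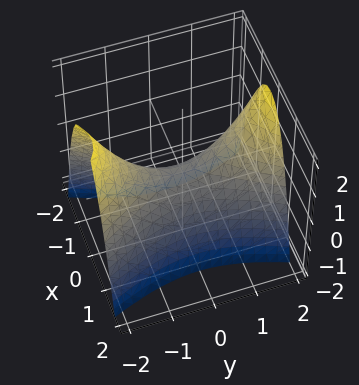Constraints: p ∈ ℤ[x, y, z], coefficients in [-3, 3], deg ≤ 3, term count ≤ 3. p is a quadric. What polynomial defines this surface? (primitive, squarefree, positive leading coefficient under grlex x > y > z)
First, deg p = 2. A hyperbolic paraboloid; a quadric.
Next, symmetries: it's symmetric under y → −y, forcing even powers of y; mirror symmetry x ↦ −x ⇒ only even powers of x.
Next, observable constraints: one z-axis crossing is at z = 0; it meets the y-axis at y = 0 (among the integer gridlines).
Finally, matching integer coefficients to the picture gives p.

3*x^2 - y^2 + 2*z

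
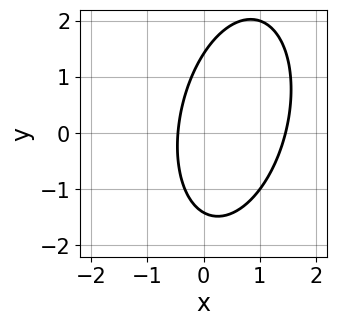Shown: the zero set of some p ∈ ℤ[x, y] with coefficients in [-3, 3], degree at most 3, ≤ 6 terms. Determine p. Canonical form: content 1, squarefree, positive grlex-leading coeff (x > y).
3*x^2 - x*y + y^2 - 3*x - 2

(a) deg p = 2.
(b) Solving for integer coefficients yields p as stated.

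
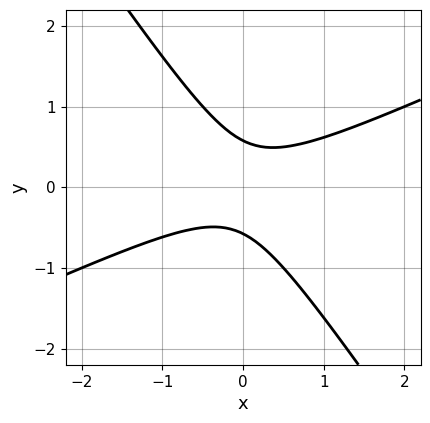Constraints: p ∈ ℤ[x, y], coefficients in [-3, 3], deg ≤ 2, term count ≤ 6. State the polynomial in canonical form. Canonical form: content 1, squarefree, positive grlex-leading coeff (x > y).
2*x^2 - 3*x*y - 3*y^2 + 1

1. The degree is 2 — a generic line meets the curve in up to 2 points.
2. Against the integer gridlines: the curve avoids every integer x-axis point in the box.
3. These observations pin down the coefficients.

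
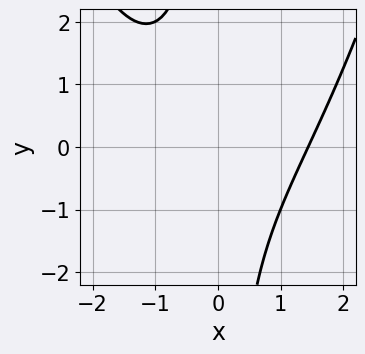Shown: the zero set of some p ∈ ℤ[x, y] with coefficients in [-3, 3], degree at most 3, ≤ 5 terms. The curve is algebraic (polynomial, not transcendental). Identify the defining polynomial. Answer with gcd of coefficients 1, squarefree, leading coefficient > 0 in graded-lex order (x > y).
x^3 - 2*x*y - 3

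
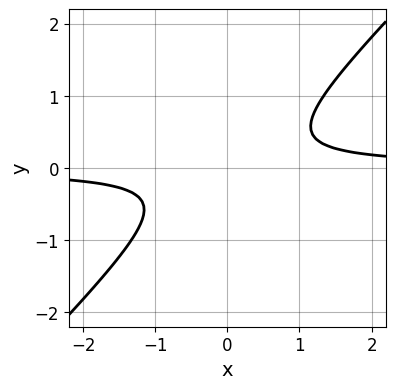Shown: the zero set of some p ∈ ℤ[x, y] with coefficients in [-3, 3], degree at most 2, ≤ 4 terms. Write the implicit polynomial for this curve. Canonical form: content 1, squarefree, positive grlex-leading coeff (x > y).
Degree: the shape is more complex than any degree-1 curve, so deg p = 2.
Reading off the gridlines: no y-intercept at any integer in the box; it misses every integer gridline on the x-axis.
Solving for integer coefficients yields p as stated.

3*x*y - 3*y^2 - 1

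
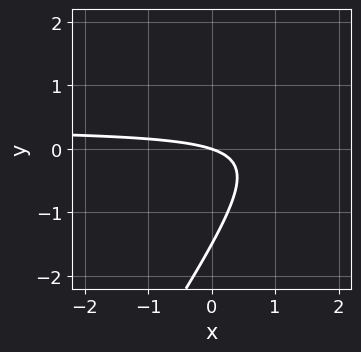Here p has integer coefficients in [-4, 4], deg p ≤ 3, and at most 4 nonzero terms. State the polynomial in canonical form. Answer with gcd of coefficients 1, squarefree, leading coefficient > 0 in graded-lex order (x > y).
3*x*y - 2*y^2 - x - 3*y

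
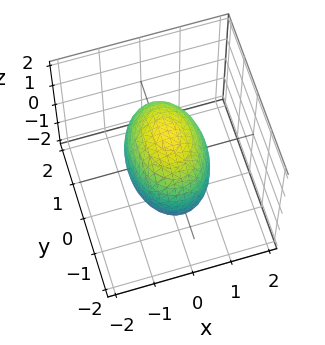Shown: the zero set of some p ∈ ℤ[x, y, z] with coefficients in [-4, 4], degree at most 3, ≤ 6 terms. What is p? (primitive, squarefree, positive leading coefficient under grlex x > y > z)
2*x^2 + y^2 + z^2 - 2

Degree: bounded and convex; a quadric, so deg p = 2.
Symmetries: mirror symmetry y ↦ −y ⇒ only even powers of y; mirror symmetry z ↦ −z ⇒ only even powers of z; it's symmetric under x → −x, forcing even powers of x.
From the visible intercepts: among the integer gridlines, it crosses the x-axis at x ∈ {-1, 1}.
Solving for integer coefficients yields p as stated.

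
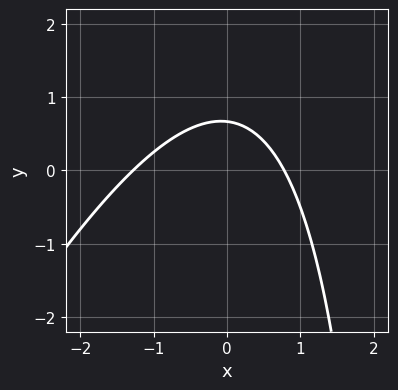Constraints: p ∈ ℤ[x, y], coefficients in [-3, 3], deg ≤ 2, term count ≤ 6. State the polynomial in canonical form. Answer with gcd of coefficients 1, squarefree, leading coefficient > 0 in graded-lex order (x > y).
First, the degree is 2 — a generic line meets the curve in up to 2 points.
Finally, putting this together gives p.

2*x^2 - x*y + x + 3*y - 2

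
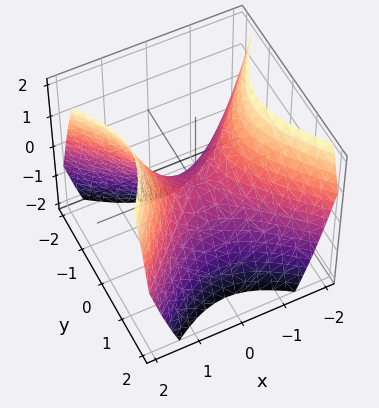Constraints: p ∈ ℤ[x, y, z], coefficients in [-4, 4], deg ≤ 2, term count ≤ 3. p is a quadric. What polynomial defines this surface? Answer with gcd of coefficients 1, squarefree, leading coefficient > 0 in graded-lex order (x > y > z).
x^2 - y^2 - z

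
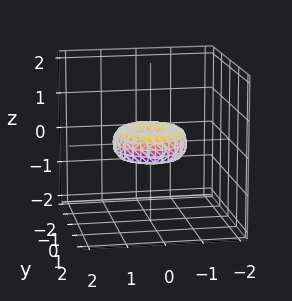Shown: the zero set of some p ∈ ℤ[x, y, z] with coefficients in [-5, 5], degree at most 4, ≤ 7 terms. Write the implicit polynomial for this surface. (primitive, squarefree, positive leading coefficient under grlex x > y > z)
2*x^4 + 4*x^2*y^2 + 2*y^4 - 2*x^2 - 2*y^2 + 3*z^2

1. The degree is 4 — no degree-3 surface has this shape.
2. Symmetries: rotational symmetry about the z-axis ⇒ p depends on x, y only through x² + y².
3. Reading off the gridlines: it crosses the z-axis at the gridline z = 0; the y-axis gridline crossings are at y ∈ {-1, 0, 1}; a circular section at z = 0 has radius exactly 1.
4. Fitting integer coefficients to these (and the overall shape) gives p. Check: (-1, 0, 0) on the x-axis lies on the surface, and p(-1, 0, 0) = 0. ✓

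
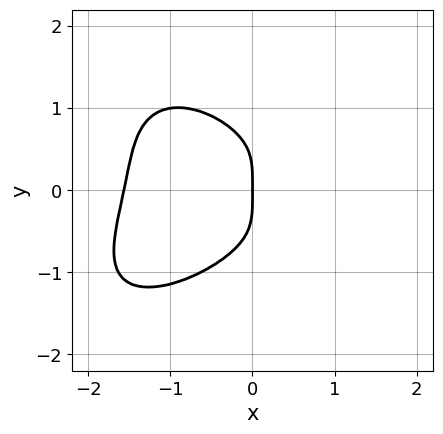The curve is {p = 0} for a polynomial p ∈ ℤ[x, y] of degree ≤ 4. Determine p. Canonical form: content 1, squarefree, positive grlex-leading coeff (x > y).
2*x^4 - x^3*y + 3*y^4 - 3*x^2 + 3*x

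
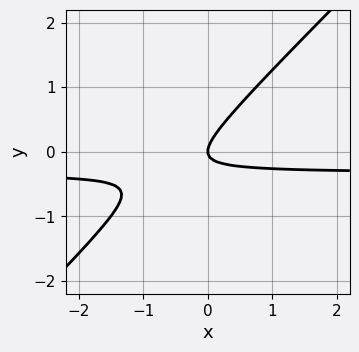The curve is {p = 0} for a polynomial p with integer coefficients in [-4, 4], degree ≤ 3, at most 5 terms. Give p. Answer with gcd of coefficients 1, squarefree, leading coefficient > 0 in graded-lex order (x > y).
deg p = 2. A generic line meets the curve in up to 2 points.
Observable constraints: it meets the x-axis at x = 0 (among the integer gridlines); it meets the y-axis at y = 0 (among the integer gridlines).
Matching integer coefficients to the picture gives p.

3*x*y - 3*y^2 + x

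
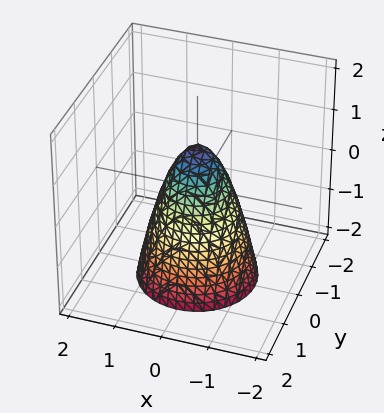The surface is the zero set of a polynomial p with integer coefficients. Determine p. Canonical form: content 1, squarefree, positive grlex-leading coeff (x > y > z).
2*x^2 + 2*y^2 + z - 1

First, the degree is 2 — the shape is more complex than any degree-1 surface.
Next, symmetries: rotational symmetry about the z-axis ⇒ p depends on x, y only through x² + y².
Next, against the integer gridlines: it meets the z-axis at z = 1 (among the integer gridlines); a circular section at z = -1 has radius exactly 1.
Finally, these observations pin down the coefficients.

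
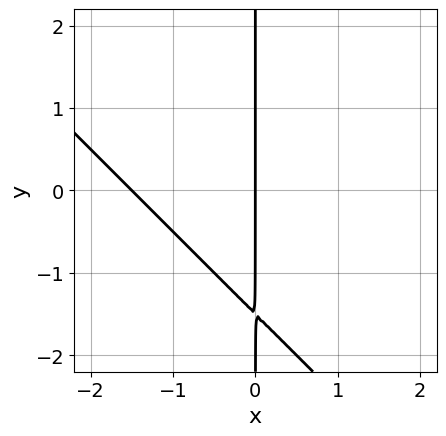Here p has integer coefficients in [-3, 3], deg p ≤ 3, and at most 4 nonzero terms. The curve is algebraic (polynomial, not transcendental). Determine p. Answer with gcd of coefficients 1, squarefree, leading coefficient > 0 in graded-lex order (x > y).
2*x^2 + 2*x*y + 3*x

(a) deg p = 2. The shape is more complex than any degree-1 curve.
(b) From the axis intercepts and sections: every point of the y-axis in the box is on the curve; one x-axis crossing is at x = 0.
(c) These observations pin down the coefficients.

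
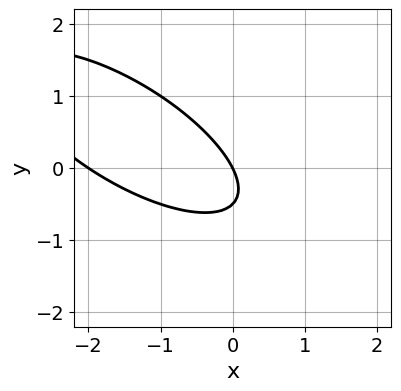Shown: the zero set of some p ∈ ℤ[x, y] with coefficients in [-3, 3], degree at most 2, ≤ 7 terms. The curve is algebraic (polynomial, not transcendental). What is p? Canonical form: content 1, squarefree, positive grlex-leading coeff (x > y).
x^2 + 2*x*y + 2*y^2 + 2*x + y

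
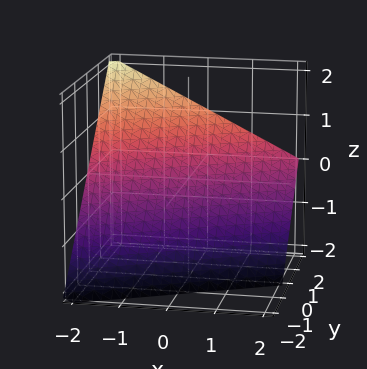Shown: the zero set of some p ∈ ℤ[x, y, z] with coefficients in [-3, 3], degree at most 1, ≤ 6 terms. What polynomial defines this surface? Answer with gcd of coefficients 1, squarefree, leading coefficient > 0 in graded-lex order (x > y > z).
First, degree: every cross-section is a straight line — this is a plane, so deg p = 1.
Next, checking where it meets the axes: it crosses the z-axis at the gridline z = -1; one x-axis crossing is at x = -2.
Finally, solving for integer coefficients yields p as stated. Check: (0, 1, 0) on the y-axis lies on the surface, and p(0, 1, 0) = 0. ✓

x - 2*y + 2*z + 2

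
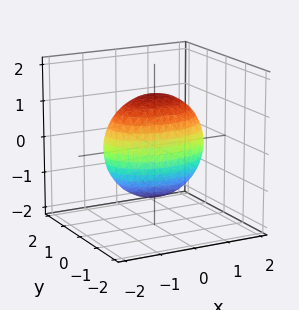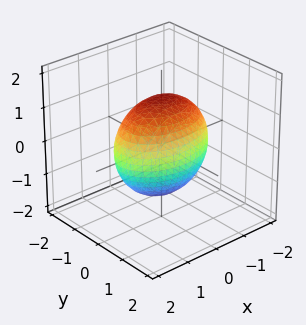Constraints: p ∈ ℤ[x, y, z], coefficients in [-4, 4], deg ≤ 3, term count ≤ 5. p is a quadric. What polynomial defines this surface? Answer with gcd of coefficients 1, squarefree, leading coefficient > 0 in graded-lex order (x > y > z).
(a) Degree: a closed, bounded, convex surface; a quadric, so deg p = 2.
(b) Symmetries: the y ↦ −y reflection is a symmetry, so y appears only in even powers; mirror symmetry x ↦ −x ⇒ only even powers of x; mirror symmetry z ↦ −z ⇒ only even powers of z.
(c) From the axis intercepts and sections: the y-axis gridline crossings are at y ∈ {-1, 1}.
(d) Solving for integer coefficients yields p as stated.

x^2 + 2*y^2 + z^2 - 2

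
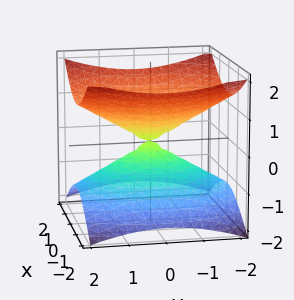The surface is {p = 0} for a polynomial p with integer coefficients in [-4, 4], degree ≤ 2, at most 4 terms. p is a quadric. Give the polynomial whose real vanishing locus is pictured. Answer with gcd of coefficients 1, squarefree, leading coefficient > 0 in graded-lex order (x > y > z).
2*x^2 + y^2 - 3*z^2

1. deg p = 2. Two nappes meeting at a single point; a quadric.
2. Symmetries: mirror symmetry x ↦ −x ⇒ only even powers of x; it's symmetric under y → −y, forcing even powers of y; the z ↦ −z reflection is a symmetry, so z appears only in even powers.
3. From the visible intercepts: one z-axis crossing is at z = 0; one x-axis crossing is at x = 0; it crosses the y-axis at the gridline y = 0.
4. Solving for integer coefficients yields p as stated.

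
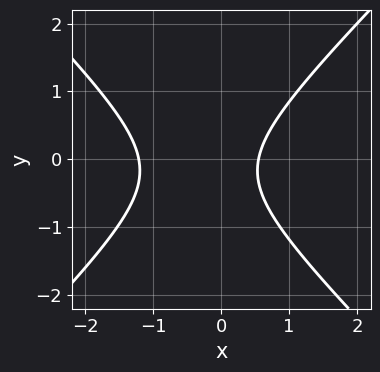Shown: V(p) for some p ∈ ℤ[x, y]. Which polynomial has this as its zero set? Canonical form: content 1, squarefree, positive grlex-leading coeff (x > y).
3*x^2 - 3*y^2 + 2*x - y - 2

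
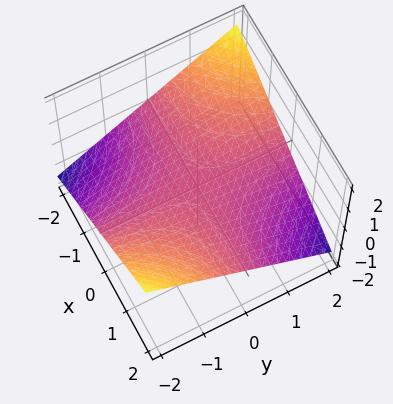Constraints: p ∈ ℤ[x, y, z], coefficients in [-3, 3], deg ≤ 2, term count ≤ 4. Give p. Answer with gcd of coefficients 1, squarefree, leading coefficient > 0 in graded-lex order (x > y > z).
x*y + 3*z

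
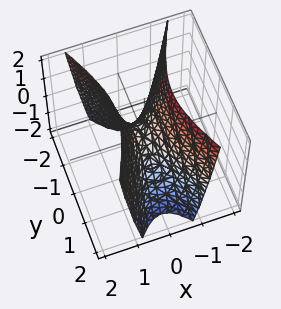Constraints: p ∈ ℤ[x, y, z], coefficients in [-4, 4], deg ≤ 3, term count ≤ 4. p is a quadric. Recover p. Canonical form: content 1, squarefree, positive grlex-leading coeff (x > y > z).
1. The degree is 2 — a hyperbolic paraboloid; a quadric.
2. Symmetries: it's symmetric under y → −y, forcing even powers of y; it's symmetric under x → −x, forcing even powers of x.
3. Checking where it meets the axes: it meets the y-axis at y = 0 (among the integer gridlines); it crosses the x-axis at the gridline x = 0; one z-axis crossing is at z = 0.
4. The integer polynomial consistent with all of this is the stated p.

3*x^2 - y^2 - z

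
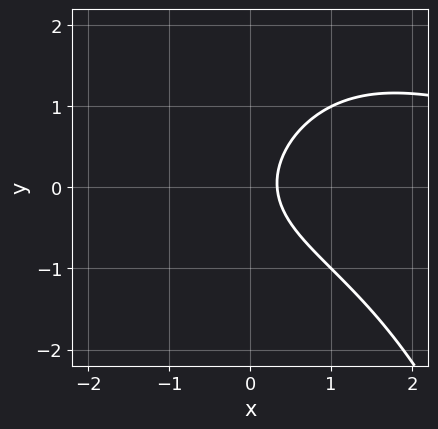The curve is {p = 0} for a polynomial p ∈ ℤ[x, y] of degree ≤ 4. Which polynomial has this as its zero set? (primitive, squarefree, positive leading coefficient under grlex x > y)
x^2*y - x*y + 2*y^2 - 3*x + 1

The degree is 3 — the shape is more complex than any degree-2 curve.
Reading off the gridlines: the curve avoids every integer y-axis point in the box.
Solving for integer coefficients yields p as stated.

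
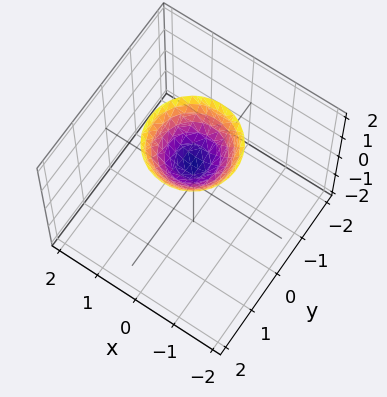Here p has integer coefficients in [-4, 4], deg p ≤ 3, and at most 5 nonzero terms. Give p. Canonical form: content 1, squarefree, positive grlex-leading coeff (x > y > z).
x^2 + y^2 - z + 1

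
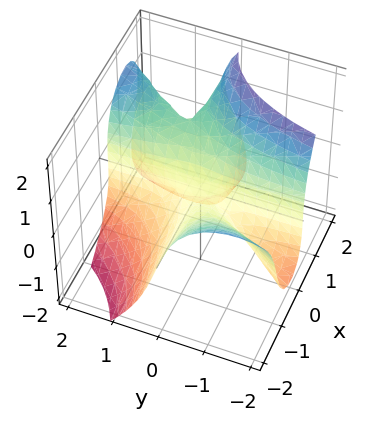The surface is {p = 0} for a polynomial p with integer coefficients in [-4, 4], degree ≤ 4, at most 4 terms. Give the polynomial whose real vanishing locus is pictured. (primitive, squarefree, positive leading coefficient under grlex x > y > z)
3*x^2*y - 2*x*y^2 + z^3 - 2*x*z

(a) Degree: the shape is more complex than any degree-2 surface, so deg p = 3.
(b) Reading off the gridlines: it meets the z-axis at z = 0 (among the integer gridlines); every point of the y-axis in the box is on the surface; the visible x-axis segment lies entirely on the surface.
(c) Assembling these constraints gives the stated polynomial.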